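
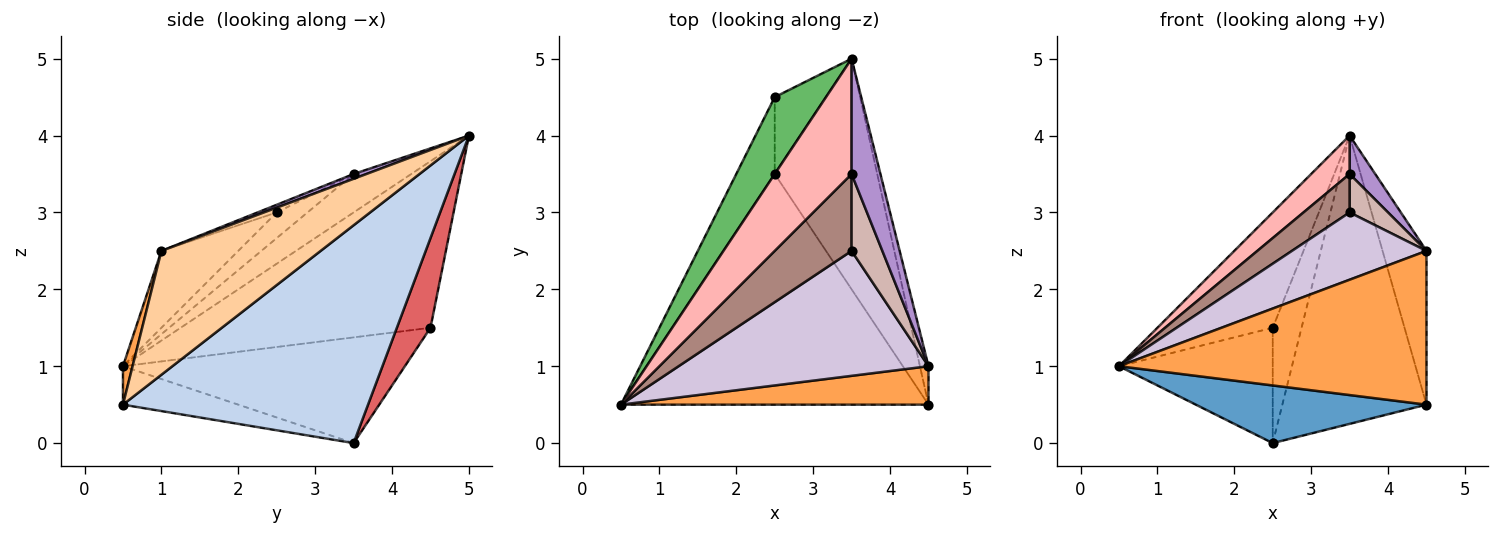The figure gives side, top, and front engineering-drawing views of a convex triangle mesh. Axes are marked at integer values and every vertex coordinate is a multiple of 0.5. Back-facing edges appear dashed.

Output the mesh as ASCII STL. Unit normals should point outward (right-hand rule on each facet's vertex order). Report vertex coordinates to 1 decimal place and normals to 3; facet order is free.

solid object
 facet normal -0.120 -0.241 -0.963
  outer loop
   vertex 2.5 3.5 0.0
   vertex 4.5 0.5 0.5
   vertex 0.5 0.5 1.0
  endloop
 endfacet
 facet normal 0.799 0.470 -0.376
  outer loop
   vertex 2.5 3.5 0.0
   vertex 3.5 5.0 4.0
   vertex 4.5 0.5 0.5
  endloop
 endfacet
 facet normal 0.030 -0.970 0.242
  outer loop
   vertex 4.5 1.0 2.5
   vertex 0.5 0.5 1.0
   vertex 4.5 0.5 0.5
  endloop
 endfacet
 facet normal 0.962 0.265 -0.066
  outer loop
   vertex 4.5 1.0 2.5
   vertex 4.5 0.5 0.5
   vertex 3.5 5.0 4.0
  endloop
 endfacet
 facet normal -0.874 0.404 0.269
  outer loop
   vertex 2.5 4.5 1.5
   vertex 0.5 0.5 1.0
   vertex 3.5 5.0 4.0
  endloop
 endfacet
 facet normal -0.836 0.456 -0.304
  outer loop
   vertex 2.5 4.5 1.5
   vertex 2.5 3.5 0.0
   vertex 0.5 0.5 1.0
  endloop
 endfacet
 facet normal 0.697 0.597 -0.398
  outer loop
   vertex 2.5 4.5 1.5
   vertex 3.5 5.0 4.0
   vertex 2.5 3.5 0.0
  endloop
 endfacet
 facet normal -0.429 -0.286 0.857
  outer loop
   vertex 3.5 3.5 3.5
   vertex 3.5 5.0 4.0
   vertex 0.5 0.5 1.0
  endloop
 endfacet
 facet normal 0.156 -0.312 0.937
  outer loop
   vertex 3.5 3.5 3.5
   vertex 4.5 1.0 2.5
   vertex 3.5 5.0 4.0
  endloop
 endfacet
 facet normal -0.261 -0.458 0.850
  outer loop
   vertex 3.5 2.5 3.0
   vertex 0.5 0.5 1.0
   vertex 4.5 1.0 2.5
  endloop
 endfacet
 facet normal -0.286 -0.429 0.857
  outer loop
   vertex 3.5 2.5 3.0
   vertex 3.5 3.5 3.5
   vertex 0.5 0.5 1.0
  endloop
 endfacet
 facet normal -0.218 -0.436 0.873
  outer loop
   vertex 3.5 2.5 3.0
   vertex 4.5 1.0 2.5
   vertex 3.5 3.5 3.5
  endloop
 endfacet
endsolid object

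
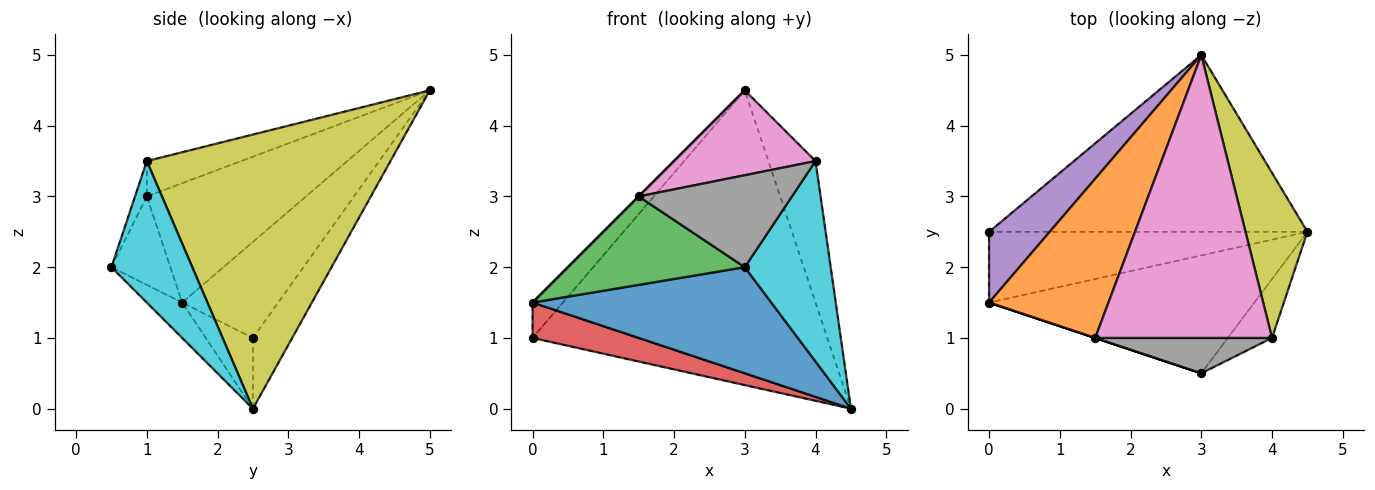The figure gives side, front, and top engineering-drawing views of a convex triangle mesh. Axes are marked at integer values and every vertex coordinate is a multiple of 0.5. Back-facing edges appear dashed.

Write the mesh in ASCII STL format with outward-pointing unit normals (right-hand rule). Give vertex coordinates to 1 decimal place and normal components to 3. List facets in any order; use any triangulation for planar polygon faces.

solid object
 facet normal -0.099 -0.666 -0.740
  outer loop
   vertex 3.0 0.5 2.0
   vertex 0.0 1.5 1.5
   vertex 4.5 2.5 0.0
  endloop
 endfacet
 facet normal -0.707 0.000 0.707
  outer loop
   vertex 1.5 1.0 3.0
   vertex 3.0 5.0 4.5
   vertex 0.0 1.5 1.5
  endloop
 endfacet
 facet normal -0.316 -0.949 0.000
  outer loop
   vertex 1.5 1.0 3.0
   vertex 0.0 1.5 1.5
   vertex 3.0 0.5 2.0
  endloop
 endfacet
 facet normal -0.195 -0.439 -0.877
  outer loop
   vertex 0.0 2.5 1.0
   vertex 4.5 2.5 0.0
   vertex 0.0 1.5 1.5
  endloop
 endfacet
 facet normal -0.817 0.258 0.516
  outer loop
   vertex 0.0 2.5 1.0
   vertex 0.0 1.5 1.5
   vertex 3.0 5.0 4.5
  endloop
 endfacet
 facet normal -0.114 0.852 -0.511
  outer loop
   vertex 0.0 2.5 1.0
   vertex 3.0 5.0 4.5
   vertex 4.5 2.5 0.0
  endloop
 endfacet
 facet normal -0.188 -0.282 0.941
  outer loop
   vertex 4.0 1.0 3.5
   vertex 3.0 5.0 4.5
   vertex 1.5 1.0 3.0
  endloop
 endfacet
 facet normal -0.072 -0.931 0.358
  outer loop
   vertex 4.0 1.0 3.5
   vertex 1.5 1.0 3.0
   vertex 3.0 0.5 2.0
  endloop
 endfacet
 facet normal 0.959 0.186 0.216
  outer loop
   vertex 4.0 1.0 3.5
   vertex 4.5 2.5 0.0
   vertex 3.0 5.0 4.5
  endloop
 endfacet
 facet normal 0.670 -0.712 -0.209
  outer loop
   vertex 4.0 1.0 3.5
   vertex 3.0 0.5 2.0
   vertex 4.5 2.5 0.0
  endloop
 endfacet
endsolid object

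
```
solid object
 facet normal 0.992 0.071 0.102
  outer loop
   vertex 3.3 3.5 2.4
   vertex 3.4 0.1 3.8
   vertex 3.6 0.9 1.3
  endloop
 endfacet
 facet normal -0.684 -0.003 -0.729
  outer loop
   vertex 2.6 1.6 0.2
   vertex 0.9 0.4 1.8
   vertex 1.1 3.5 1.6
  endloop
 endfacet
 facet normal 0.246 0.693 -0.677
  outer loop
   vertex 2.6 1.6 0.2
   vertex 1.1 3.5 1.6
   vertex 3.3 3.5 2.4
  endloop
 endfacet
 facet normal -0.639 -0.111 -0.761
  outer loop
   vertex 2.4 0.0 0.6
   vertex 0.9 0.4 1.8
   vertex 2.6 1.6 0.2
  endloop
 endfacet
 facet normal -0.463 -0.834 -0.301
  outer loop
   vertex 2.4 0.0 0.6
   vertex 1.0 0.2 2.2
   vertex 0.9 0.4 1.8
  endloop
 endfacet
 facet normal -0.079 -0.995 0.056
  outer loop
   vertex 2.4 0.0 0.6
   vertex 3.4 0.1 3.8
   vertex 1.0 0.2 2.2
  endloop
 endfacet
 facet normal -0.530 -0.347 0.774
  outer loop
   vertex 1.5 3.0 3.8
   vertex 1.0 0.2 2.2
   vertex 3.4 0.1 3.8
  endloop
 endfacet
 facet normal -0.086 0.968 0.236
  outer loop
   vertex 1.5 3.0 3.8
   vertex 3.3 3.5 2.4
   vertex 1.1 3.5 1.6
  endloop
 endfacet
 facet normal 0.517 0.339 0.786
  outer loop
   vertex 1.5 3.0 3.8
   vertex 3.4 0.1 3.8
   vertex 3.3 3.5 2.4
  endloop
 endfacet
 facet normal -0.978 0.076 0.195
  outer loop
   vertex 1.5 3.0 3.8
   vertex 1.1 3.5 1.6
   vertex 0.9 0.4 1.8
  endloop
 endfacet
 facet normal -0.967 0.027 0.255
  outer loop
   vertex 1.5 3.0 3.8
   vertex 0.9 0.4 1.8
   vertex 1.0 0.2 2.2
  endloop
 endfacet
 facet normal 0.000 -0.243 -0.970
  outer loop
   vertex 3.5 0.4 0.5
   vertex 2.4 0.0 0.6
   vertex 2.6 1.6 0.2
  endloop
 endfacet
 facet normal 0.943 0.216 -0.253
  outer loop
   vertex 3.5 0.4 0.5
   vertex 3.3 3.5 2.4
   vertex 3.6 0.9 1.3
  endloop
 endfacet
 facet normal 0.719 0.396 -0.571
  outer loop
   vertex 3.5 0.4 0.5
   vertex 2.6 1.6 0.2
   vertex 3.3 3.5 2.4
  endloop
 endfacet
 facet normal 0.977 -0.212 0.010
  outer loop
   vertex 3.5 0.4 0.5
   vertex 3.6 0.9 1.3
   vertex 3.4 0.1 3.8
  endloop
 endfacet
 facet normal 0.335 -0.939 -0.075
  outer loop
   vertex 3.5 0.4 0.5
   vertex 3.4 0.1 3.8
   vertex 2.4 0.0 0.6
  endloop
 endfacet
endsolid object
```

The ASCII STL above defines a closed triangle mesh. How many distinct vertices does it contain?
10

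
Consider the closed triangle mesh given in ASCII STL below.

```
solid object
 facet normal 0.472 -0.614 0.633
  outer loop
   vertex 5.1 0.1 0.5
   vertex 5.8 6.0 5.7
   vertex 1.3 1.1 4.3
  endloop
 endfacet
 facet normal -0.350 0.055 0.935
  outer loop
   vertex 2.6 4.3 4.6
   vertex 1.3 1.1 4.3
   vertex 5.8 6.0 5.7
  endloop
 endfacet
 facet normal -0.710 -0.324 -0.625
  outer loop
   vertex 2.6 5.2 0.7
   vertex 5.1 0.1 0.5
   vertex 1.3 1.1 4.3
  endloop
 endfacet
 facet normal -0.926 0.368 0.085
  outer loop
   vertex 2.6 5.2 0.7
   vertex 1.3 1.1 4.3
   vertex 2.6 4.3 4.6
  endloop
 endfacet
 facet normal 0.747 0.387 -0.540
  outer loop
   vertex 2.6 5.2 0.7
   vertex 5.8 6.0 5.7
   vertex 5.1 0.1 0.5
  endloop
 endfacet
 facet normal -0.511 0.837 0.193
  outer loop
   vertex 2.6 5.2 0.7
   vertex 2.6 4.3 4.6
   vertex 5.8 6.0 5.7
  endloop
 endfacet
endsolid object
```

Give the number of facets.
6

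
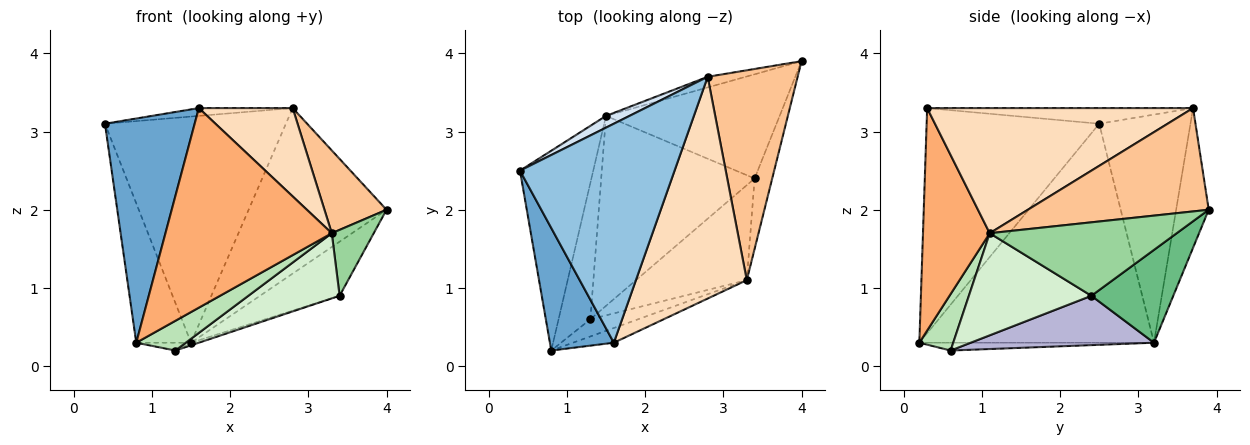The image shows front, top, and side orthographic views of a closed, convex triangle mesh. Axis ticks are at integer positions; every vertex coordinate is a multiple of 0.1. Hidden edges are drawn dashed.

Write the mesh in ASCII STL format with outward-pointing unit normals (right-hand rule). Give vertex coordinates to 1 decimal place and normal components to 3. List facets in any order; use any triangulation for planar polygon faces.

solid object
 facet normal -0.860 -0.447 0.244
  outer loop
   vertex 1.6 0.3 3.3
   vertex 0.4 2.5 3.1
   vertex 0.8 0.2 0.3
  endloop
 endfacet
 facet normal -0.101 0.036 0.994
  outer loop
   vertex 1.6 0.3 3.3
   vertex 2.8 3.7 3.3
   vertex 0.4 2.5 3.1
  endloop
 endfacet
 facet normal -0.926 0.216 -0.310
  outer loop
   vertex 1.5 3.2 0.3
   vertex 0.8 0.2 0.3
   vertex 0.4 2.5 3.1
  endloop
 endfacet
 facet normal -0.450 0.892 0.046
  outer loop
   vertex 1.5 3.2 0.3
   vertex 0.4 2.5 3.1
   vertex 2.8 3.7 3.3
  endloop
 endfacet
 facet normal -0.230 0.971 -0.062
  outer loop
   vertex 1.5 3.2 0.3
   vertex 2.8 3.7 3.3
   vertex 4.0 3.9 2.0
  endloop
 endfacet
 facet normal 0.372 -0.926 -0.068
  outer loop
   vertex 3.3 1.1 1.7
   vertex 1.6 0.3 3.3
   vertex 0.8 0.2 0.3
  endloop
 endfacet
 facet normal 0.730 -0.251 0.636
  outer loop
   vertex 3.3 1.1 1.7
   vertex 4.0 3.9 2.0
   vertex 2.8 3.7 3.3
  endloop
 endfacet
 facet normal 0.724 -0.255 0.641
  outer loop
   vertex 3.3 1.1 1.7
   vertex 2.8 3.7 3.3
   vertex 1.6 0.3 3.3
  endloop
 endfacet
 facet normal 0.429 0.417 -0.802
  outer loop
   vertex 3.4 2.4 0.9
   vertex 1.5 3.2 0.3
   vertex 4.0 3.9 2.0
  endloop
 endfacet
 facet normal 0.950 -0.213 -0.228
  outer loop
   vertex 3.4 2.4 0.9
   vertex 4.0 3.9 2.0
   vertex 3.3 1.1 1.7
  endloop
 endfacet
 facet normal 0.510 -0.745 -0.431
  outer loop
   vertex 1.3 0.6 0.2
   vertex 3.3 1.1 1.7
   vertex 0.8 0.2 0.3
  endloop
 endfacet
 facet normal 0.605 -0.451 -0.656
  outer loop
   vertex 1.3 0.6 0.2
   vertex 3.4 2.4 0.9
   vertex 3.3 1.1 1.7
  endloop
 endfacet
 facet normal -0.238 0.056 -0.970
  outer loop
   vertex 1.3 0.6 0.2
   vertex 0.8 0.2 0.3
   vertex 1.5 3.2 0.3
  endloop
 endfacet
 facet normal 0.306 0.013 -0.952
  outer loop
   vertex 1.3 0.6 0.2
   vertex 1.5 3.2 0.3
   vertex 3.4 2.4 0.9
  endloop
 endfacet
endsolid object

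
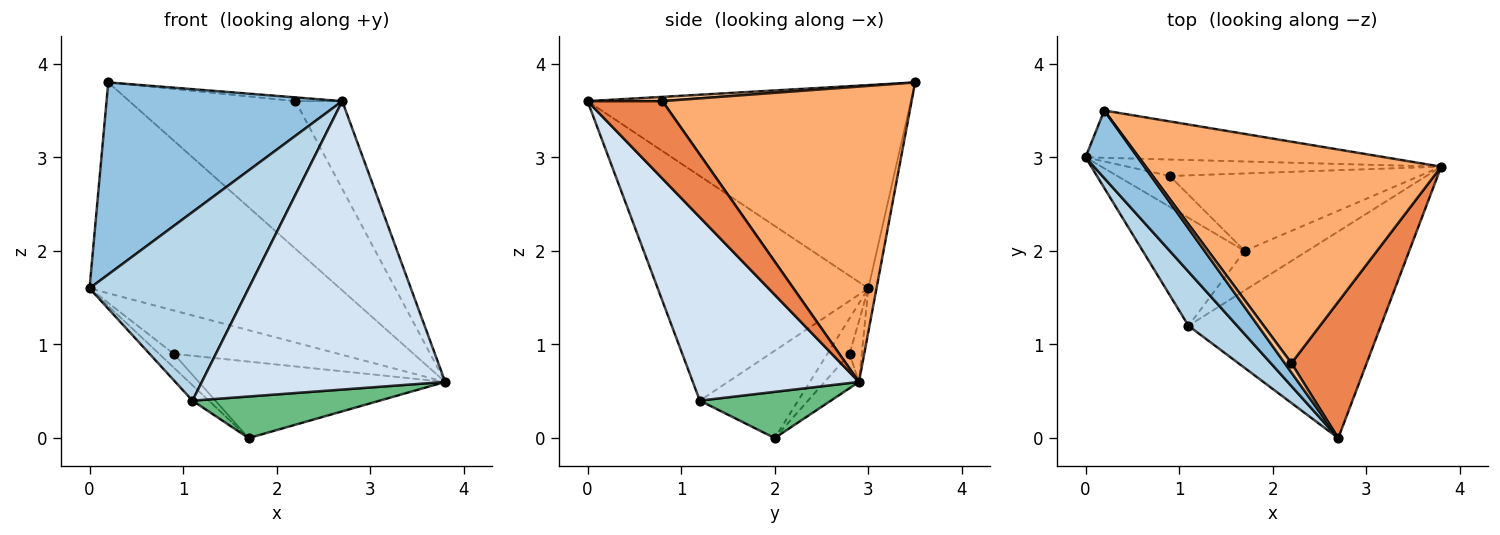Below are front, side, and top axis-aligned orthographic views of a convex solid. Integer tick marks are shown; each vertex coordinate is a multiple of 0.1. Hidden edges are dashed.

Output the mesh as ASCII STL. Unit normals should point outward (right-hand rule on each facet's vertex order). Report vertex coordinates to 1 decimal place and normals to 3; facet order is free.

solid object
 facet normal -0.032 0.975 -0.219
  outer loop
   vertex 0.2 3.5 3.8
   vertex 3.8 2.9 0.6
   vertex 0.0 3.0 1.6
  endloop
 endfacet
 facet normal -0.791 -0.577 0.203
  outer loop
   vertex 0.2 3.5 3.8
   vertex 0.0 3.0 1.6
   vertex 2.7 0.0 3.6
  endloop
 endfacet
 facet normal -0.786 -0.594 0.170
  outer loop
   vertex 1.1 1.2 0.4
   vertex 2.7 0.0 3.6
   vertex 0.0 3.0 1.6
  endloop
 endfacet
 facet normal 0.485 -0.711 -0.509
  outer loop
   vertex 1.1 1.2 0.4
   vertex 3.8 2.9 0.6
   vertex 2.7 0.0 3.6
  endloop
 endfacet
 facet normal 0.655 0.409 0.636
  outer loop
   vertex 2.2 0.8 3.6
   vertex 2.7 0.0 3.6
   vertex 3.8 2.9 0.6
  endloop
 endfacet
 facet normal 0.640 0.426 0.640
  outer loop
   vertex 2.2 0.8 3.6
   vertex 3.8 2.9 0.6
   vertex 0.2 3.5 3.8
  endloop
 endfacet
 facet normal 0.511 0.319 0.798
  outer loop
   vertex 2.2 0.8 3.6
   vertex 0.2 3.5 3.8
   vertex 2.7 0.0 3.6
  endloop
 endfacet
 facet normal -0.647 0.108 -0.755
  outer loop
   vertex 1.7 2.0 0.0
   vertex 1.1 1.2 0.4
   vertex 0.0 3.0 1.6
  endloop
 endfacet
 facet normal 0.453 -0.647 -0.614
  outer loop
   vertex 1.7 2.0 0.0
   vertex 3.8 2.9 0.6
   vertex 1.1 1.2 0.4
  endloop
 endfacet
 facet normal -0.069 0.932 -0.355
  outer loop
   vertex 0.9 2.8 0.9
   vertex 0.0 3.0 1.6
   vertex 3.8 2.9 0.6
  endloop
 endfacet
 facet normal -0.527 0.347 -0.776
  outer loop
   vertex 0.9 2.8 0.9
   vertex 1.7 2.0 0.0
   vertex 0.0 3.0 1.6
  endloop
 endfacet
 facet normal -0.097 0.699 -0.708
  outer loop
   vertex 0.9 2.8 0.9
   vertex 3.8 2.9 0.6
   vertex 1.7 2.0 0.0
  endloop
 endfacet
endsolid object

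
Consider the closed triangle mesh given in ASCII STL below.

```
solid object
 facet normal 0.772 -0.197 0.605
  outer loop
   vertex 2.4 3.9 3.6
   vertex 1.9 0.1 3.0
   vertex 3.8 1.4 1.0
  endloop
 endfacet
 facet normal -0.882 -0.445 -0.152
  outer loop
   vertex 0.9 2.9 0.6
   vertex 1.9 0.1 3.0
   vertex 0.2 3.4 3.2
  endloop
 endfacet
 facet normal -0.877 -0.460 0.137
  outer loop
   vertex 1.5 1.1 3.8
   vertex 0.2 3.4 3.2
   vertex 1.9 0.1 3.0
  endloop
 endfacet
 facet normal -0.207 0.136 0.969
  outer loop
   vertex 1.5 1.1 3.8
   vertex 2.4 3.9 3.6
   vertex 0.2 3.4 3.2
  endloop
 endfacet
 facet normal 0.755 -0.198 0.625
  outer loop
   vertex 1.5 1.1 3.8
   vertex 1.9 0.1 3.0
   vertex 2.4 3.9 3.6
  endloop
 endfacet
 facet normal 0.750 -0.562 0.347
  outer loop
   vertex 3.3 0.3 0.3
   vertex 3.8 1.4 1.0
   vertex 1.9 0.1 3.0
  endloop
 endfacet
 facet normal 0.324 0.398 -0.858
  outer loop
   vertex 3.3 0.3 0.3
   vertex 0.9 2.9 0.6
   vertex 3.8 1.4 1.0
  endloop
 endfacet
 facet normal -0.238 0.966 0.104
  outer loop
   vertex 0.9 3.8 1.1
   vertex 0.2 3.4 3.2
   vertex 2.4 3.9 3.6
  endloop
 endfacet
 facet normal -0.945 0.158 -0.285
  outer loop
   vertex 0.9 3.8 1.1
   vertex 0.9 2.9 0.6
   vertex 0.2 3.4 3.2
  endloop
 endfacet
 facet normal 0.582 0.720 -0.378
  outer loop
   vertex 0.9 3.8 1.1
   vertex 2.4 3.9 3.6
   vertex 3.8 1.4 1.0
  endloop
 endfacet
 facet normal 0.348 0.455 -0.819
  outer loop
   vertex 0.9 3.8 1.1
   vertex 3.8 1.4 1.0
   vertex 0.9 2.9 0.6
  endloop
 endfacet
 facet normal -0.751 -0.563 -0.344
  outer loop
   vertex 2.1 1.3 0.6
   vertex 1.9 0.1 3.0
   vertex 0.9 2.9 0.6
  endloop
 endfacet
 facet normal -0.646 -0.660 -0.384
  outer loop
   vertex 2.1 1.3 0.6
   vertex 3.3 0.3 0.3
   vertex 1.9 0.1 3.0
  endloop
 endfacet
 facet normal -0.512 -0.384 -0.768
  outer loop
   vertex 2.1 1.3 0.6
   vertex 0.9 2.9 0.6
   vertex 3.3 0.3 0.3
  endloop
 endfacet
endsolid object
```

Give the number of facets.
14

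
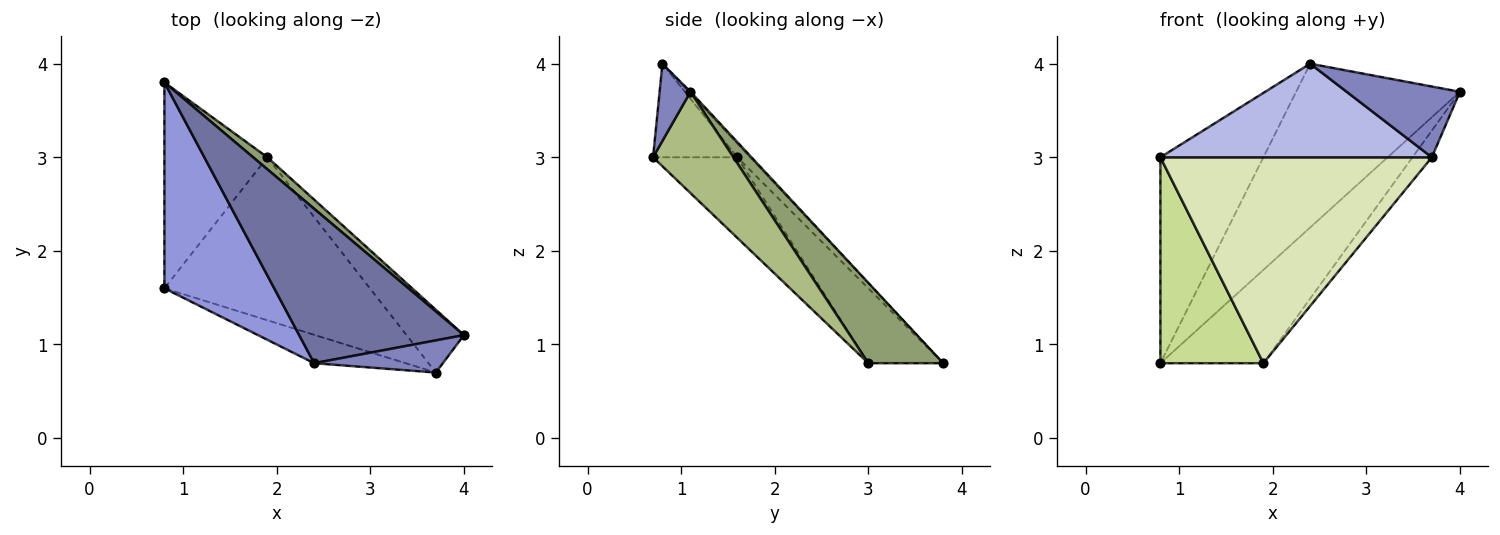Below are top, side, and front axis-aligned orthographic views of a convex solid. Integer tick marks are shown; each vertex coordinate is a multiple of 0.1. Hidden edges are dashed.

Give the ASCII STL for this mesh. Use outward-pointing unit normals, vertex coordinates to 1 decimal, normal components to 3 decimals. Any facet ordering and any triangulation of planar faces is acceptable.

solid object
 facet normal -0.008 0.728 0.686
  outer loop
   vertex 2.4 0.8 4.0
   vertex 4.0 1.1 3.7
   vertex 0.8 3.8 0.8
  endloop
 endfacet
 facet normal 0.241 -0.884 0.402
  outer loop
   vertex 3.7 0.7 3.0
   vertex 4.0 1.1 3.7
   vertex 2.4 0.8 4.0
  endloop
 endfacet
 facet normal -0.088 0.704 0.704
  outer loop
   vertex 0.8 1.6 3.0
   vertex 2.4 0.8 4.0
   vertex 0.8 3.8 0.8
  endloop
 endfacet
 facet normal -0.285 -0.917 -0.278
  outer loop
   vertex 0.8 1.6 3.0
   vertex 3.7 0.7 3.0
   vertex 2.4 0.8 4.0
  endloop
 endfacet
 facet normal 0.585 0.804 0.103
  outer loop
   vertex 1.9 3.0 0.8
   vertex 0.8 3.8 0.8
   vertex 4.0 1.1 3.7
  endloop
 endfacet
 facet normal 0.852 0.205 -0.482
  outer loop
   vertex 1.9 3.0 0.8
   vertex 4.0 1.1 3.7
   vertex 3.7 0.7 3.0
  endloop
 endfacet
 facet normal -0.457 -0.629 -0.629
  outer loop
   vertex 1.9 3.0 0.8
   vertex 0.8 1.6 3.0
   vertex 0.8 3.8 0.8
  endloop
 endfacet
 facet normal -0.236 -0.762 -0.603
  outer loop
   vertex 1.9 3.0 0.8
   vertex 3.7 0.7 3.0
   vertex 0.8 1.6 3.0
  endloop
 endfacet
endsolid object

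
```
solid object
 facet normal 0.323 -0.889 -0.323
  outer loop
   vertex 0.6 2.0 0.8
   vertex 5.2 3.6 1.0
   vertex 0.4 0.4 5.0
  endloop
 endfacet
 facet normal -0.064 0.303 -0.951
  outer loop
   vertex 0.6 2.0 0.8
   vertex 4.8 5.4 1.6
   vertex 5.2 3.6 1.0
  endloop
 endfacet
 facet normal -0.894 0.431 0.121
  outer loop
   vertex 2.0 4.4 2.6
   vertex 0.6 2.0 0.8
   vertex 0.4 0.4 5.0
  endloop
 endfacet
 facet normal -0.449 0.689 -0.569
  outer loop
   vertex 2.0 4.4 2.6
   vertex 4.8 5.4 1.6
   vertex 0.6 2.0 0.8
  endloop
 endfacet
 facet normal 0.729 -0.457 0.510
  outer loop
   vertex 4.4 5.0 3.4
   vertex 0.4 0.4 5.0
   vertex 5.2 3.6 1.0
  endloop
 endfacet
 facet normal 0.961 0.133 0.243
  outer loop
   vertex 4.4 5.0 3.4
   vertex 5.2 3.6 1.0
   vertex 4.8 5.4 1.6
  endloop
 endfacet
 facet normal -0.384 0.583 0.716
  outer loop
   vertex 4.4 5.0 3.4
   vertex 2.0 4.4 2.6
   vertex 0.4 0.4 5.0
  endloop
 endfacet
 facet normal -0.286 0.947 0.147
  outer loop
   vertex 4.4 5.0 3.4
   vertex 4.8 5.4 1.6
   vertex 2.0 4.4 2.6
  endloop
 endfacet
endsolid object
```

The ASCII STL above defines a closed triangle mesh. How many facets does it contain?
8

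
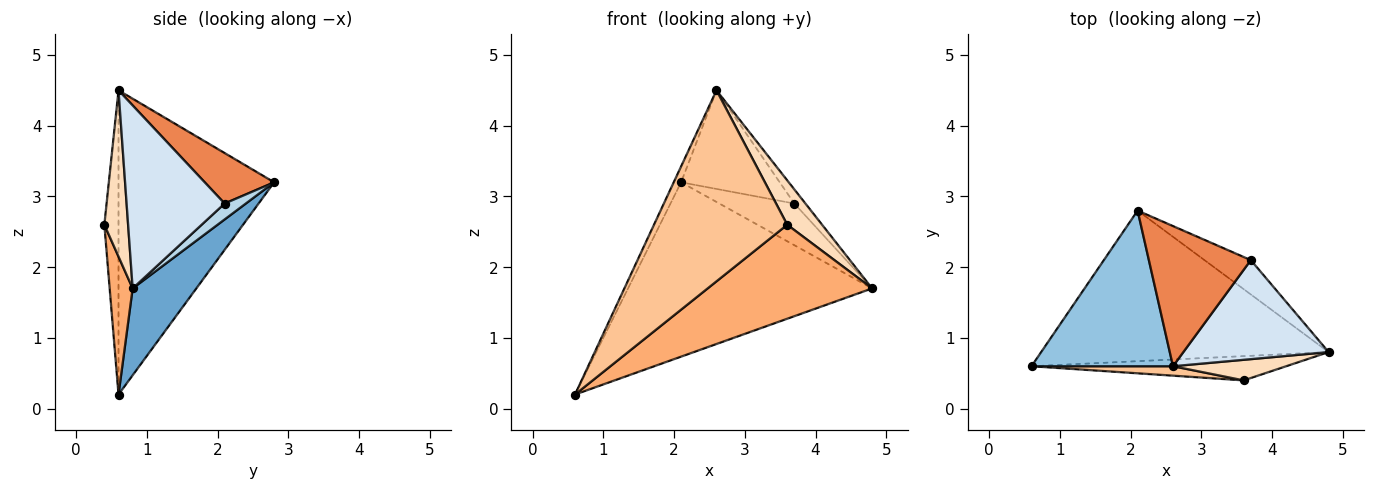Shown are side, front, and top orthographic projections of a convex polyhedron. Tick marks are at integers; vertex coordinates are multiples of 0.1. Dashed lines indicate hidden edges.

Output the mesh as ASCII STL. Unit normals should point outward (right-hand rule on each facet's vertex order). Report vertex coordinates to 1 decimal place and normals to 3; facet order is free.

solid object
 facet normal 0.194 0.742 -0.641
  outer loop
   vertex 2.1 2.8 3.2
   vertex 4.8 0.8 1.7
   vertex 0.6 0.6 0.2
  endloop
 endfacet
 facet normal -0.906 0.043 0.421
  outer loop
   vertex 2.6 0.6 4.5
   vertex 2.1 2.8 3.2
   vertex 0.6 0.6 0.2
  endloop
 endfacet
 facet normal 0.213 0.754 -0.621
  outer loop
   vertex 3.7 2.1 2.9
   vertex 4.8 0.8 1.7
   vertex 2.1 2.8 3.2
  endloop
 endfacet
 facet normal 0.780 0.088 0.619
  outer loop
   vertex 3.7 2.1 2.9
   vertex 2.6 0.6 4.5
   vertex 4.8 0.8 1.7
  endloop
 endfacet
 facet normal 0.375 0.533 0.758
  outer loop
   vertex 3.7 2.1 2.9
   vertex 2.1 2.8 3.2
   vertex 2.6 0.6 4.5
  endloop
 endfacet
 facet normal 0.134 -0.960 -0.248
  outer loop
   vertex 3.6 0.4 2.6
   vertex 0.6 0.6 0.2
   vertex 4.8 0.8 1.7
  endloop
 endfacet
 facet normal -0.105 -0.993 0.049
  outer loop
   vertex 3.6 0.4 2.6
   vertex 2.6 0.6 4.5
   vertex 0.6 0.6 0.2
  endloop
 endfacet
 facet normal 0.526 -0.772 0.358
  outer loop
   vertex 3.6 0.4 2.6
   vertex 4.8 0.8 1.7
   vertex 2.6 0.6 4.5
  endloop
 endfacet
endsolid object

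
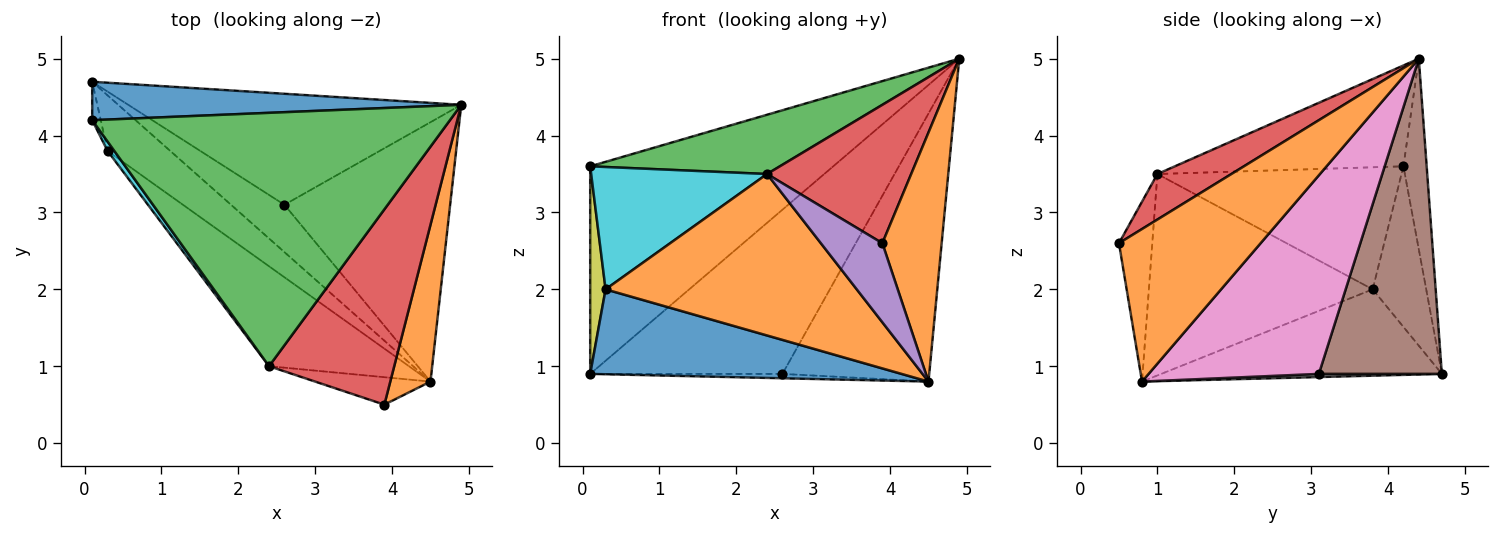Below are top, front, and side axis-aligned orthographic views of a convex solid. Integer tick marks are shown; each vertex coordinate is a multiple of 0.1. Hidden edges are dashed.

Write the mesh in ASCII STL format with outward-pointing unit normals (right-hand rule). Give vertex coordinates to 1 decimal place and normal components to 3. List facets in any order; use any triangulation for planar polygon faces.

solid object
 facet normal -0.094 0.979 0.181
  outer loop
   vertex 0.1 4.7 0.9
   vertex 0.1 4.2 3.6
   vertex 4.9 4.4 5.0
  endloop
 endfacet
 facet normal 0.896 -0.375 0.236
  outer loop
   vertex 4.5 0.8 0.8
   vertex 4.9 4.4 5.0
   vertex 3.9 0.5 2.6
  endloop
 endfacet
 facet normal -0.265 -0.220 0.939
  outer loop
   vertex 2.4 1.0 3.5
   vertex 4.9 4.4 5.0
   vertex 0.1 4.2 3.6
  endloop
 endfacet
 facet normal 0.285 -0.554 0.782
  outer loop
   vertex 2.4 1.0 3.5
   vertex 3.9 0.5 2.6
   vertex 4.9 4.4 5.0
  endloop
 endfacet
 facet normal -0.456 -0.841 -0.292
  outer loop
   vertex 2.4 1.0 3.5
   vertex 4.5 0.8 0.8
   vertex 3.9 0.5 2.6
  endloop
 endfacet
 facet normal 0.468 0.732 -0.495
  outer loop
   vertex 2.6 3.1 0.9
   vertex 0.1 4.7 0.9
   vertex 4.9 4.4 5.0
  endloop
 endfacet
 facet normal 0.640 0.552 -0.534
  outer loop
   vertex 2.6 3.1 0.9
   vertex 4.9 4.4 5.0
   vertex 4.5 0.8 0.8
  endloop
 endfacet
 facet normal 0.059 0.092 -0.994
  outer loop
   vertex 2.6 3.1 0.9
   vertex 4.5 0.8 0.8
   vertex 0.1 4.7 0.9
  endloop
 endfacet
 facet normal -0.960 -0.276 -0.051
  outer loop
   vertex 0.3 3.8 2.0
   vertex 0.1 4.2 3.6
   vertex 0.1 4.7 0.9
  endloop
 endfacet
 facet normal -0.811 -0.584 0.045
  outer loop
   vertex 0.3 3.8 2.0
   vertex 2.4 1.0 3.5
   vertex 0.1 4.2 3.6
  endloop
 endfacet
 facet normal -0.602 -0.668 -0.437
  outer loop
   vertex 0.3 3.8 2.0
   vertex 0.1 4.7 0.9
   vertex 4.5 0.8 0.8
  endloop
 endfacet
 facet normal -0.604 -0.678 -0.420
  outer loop
   vertex 0.3 3.8 2.0
   vertex 4.5 0.8 0.8
   vertex 2.4 1.0 3.5
  endloop
 endfacet
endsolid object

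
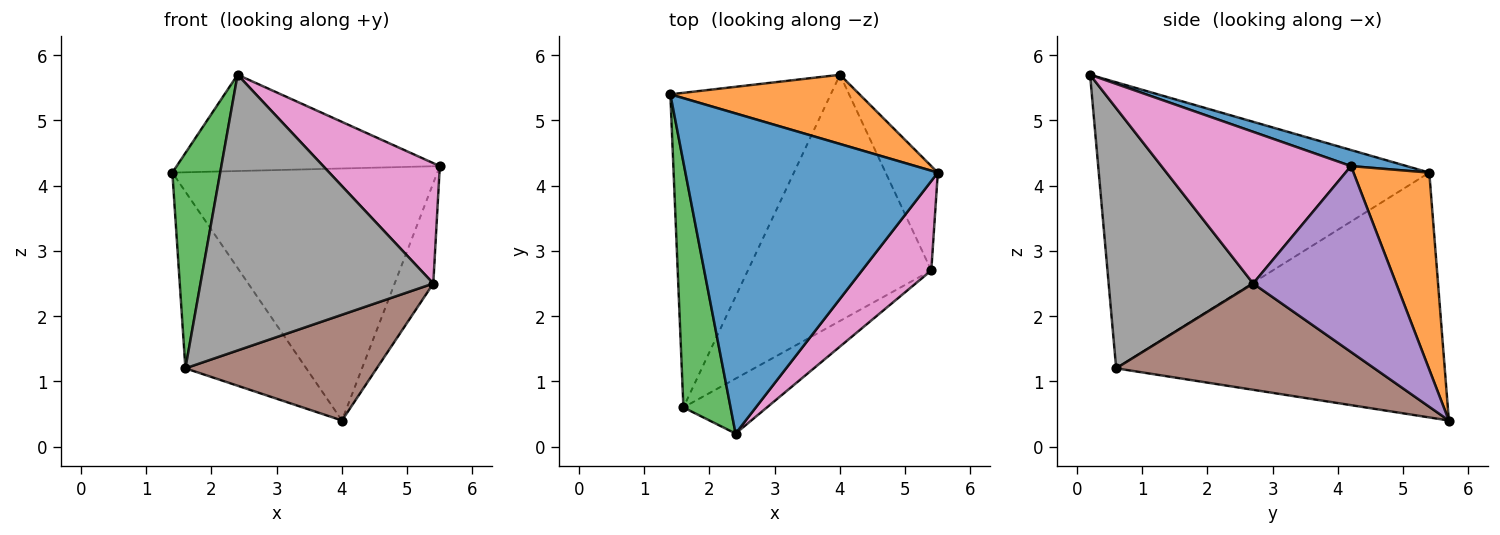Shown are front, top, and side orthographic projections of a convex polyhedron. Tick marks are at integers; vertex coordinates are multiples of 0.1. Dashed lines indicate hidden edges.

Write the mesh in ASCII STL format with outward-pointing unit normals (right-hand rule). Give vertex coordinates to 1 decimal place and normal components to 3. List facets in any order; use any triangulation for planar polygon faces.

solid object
 facet normal 0.061 0.287 0.956
  outer loop
   vertex 2.4 0.2 5.7
   vertex 5.5 4.2 4.3
   vertex 1.4 5.4 4.2
  endloop
 endfacet
 facet normal 0.266 0.930 0.255
  outer loop
   vertex 4.0 5.7 0.4
   vertex 1.4 5.4 4.2
   vertex 5.5 4.2 4.3
  endloop
 endfacet
 facet normal -0.977 -0.141 0.161
  outer loop
   vertex 1.6 0.6 1.2
   vertex 2.4 0.2 5.7
   vertex 1.4 5.4 4.2
  endloop
 endfacet
 facet normal -0.799 0.294 -0.524
  outer loop
   vertex 1.6 0.6 1.2
   vertex 1.4 5.4 4.2
   vertex 4.0 5.7 0.4
  endloop
 endfacet
 facet normal 0.932 0.252 -0.262
  outer loop
   vertex 5.4 2.7 2.5
   vertex 4.0 5.7 0.4
   vertex 5.5 4.2 4.3
  endloop
 endfacet
 facet normal 0.470 -0.348 -0.811
  outer loop
   vertex 5.4 2.7 2.5
   vertex 1.6 0.6 1.2
   vertex 4.0 5.7 0.4
  endloop
 endfacet
 facet normal 0.794 -0.488 0.363
  outer loop
   vertex 5.4 2.7 2.5
   vertex 5.5 4.2 4.3
   vertex 2.4 0.2 5.7
  endloop
 endfacet
 facet normal 0.520 -0.838 -0.167
  outer loop
   vertex 5.4 2.7 2.5
   vertex 2.4 0.2 5.7
   vertex 1.6 0.6 1.2
  endloop
 endfacet
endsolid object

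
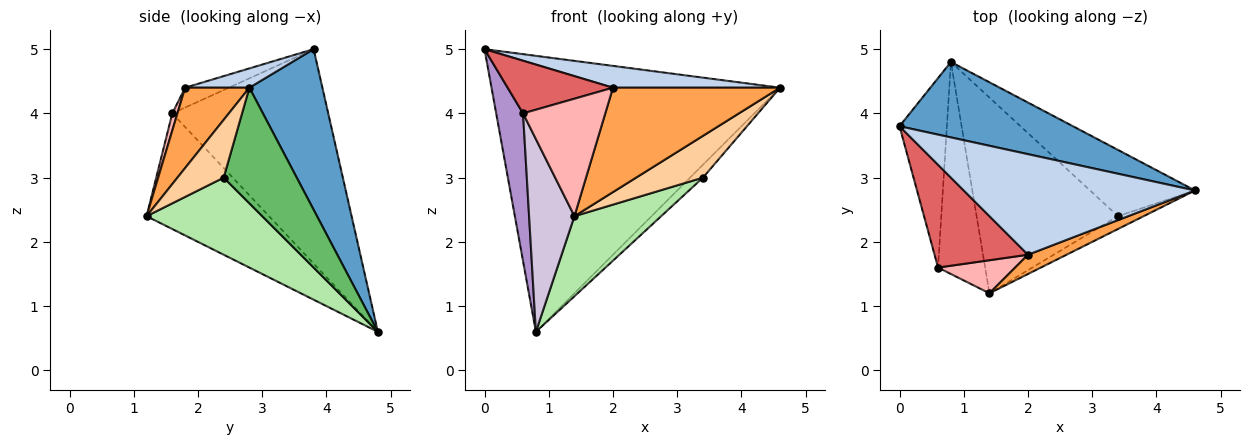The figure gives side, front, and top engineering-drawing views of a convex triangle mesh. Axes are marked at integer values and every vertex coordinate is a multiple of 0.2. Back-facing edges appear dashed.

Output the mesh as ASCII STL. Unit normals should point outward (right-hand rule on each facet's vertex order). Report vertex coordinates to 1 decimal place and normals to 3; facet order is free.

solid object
 facet normal 0.237 0.937 0.256
  outer loop
   vertex 0.8 4.8 0.6
   vertex 0.0 3.8 5.0
   vertex 4.6 2.8 4.4
  endloop
 endfacet
 facet normal 0.081 -0.211 0.974
  outer loop
   vertex 2.0 1.8 4.4
   vertex 4.6 2.8 4.4
   vertex 0.0 3.8 5.0
  endloop
 endfacet
 facet normal 0.354 -0.920 0.170
  outer loop
   vertex 2.0 1.8 4.4
   vertex 1.4 1.2 2.4
   vertex 4.6 2.8 4.4
  endloop
 endfacet
 facet normal 0.552 -0.797 -0.245
  outer loop
   vertex 3.4 2.4 3.0
   vertex 4.6 2.8 4.4
   vertex 1.4 1.2 2.4
  endloop
 endfacet
 facet normal 0.734 0.129 -0.666
  outer loop
   vertex 3.4 2.4 3.0
   vertex 0.8 4.8 0.6
   vertex 4.6 2.8 4.4
  endloop
 endfacet
 facet normal 0.451 -0.338 -0.826
  outer loop
   vertex 3.4 2.4 3.0
   vertex 1.4 1.2 2.4
   vertex 0.8 4.8 0.6
  endloop
 endfacet
 facet normal -0.186 -0.448 0.874
  outer loop
   vertex 0.6 1.6 4.0
   vertex 2.0 1.8 4.4
   vertex 0.0 3.8 5.0
  endloop
 endfacet
 facet normal 0.060 -0.961 0.270
  outer loop
   vertex 0.6 1.6 4.0
   vertex 1.4 1.2 2.4
   vertex 2.0 1.8 4.4
  endloop
 endfacet
 facet normal -0.963 -0.166 -0.213
  outer loop
   vertex 0.6 1.6 4.0
   vertex 0.0 3.8 5.0
   vertex 0.8 4.8 0.6
  endloop
 endfacet
 facet normal -0.876 -0.324 -0.357
  outer loop
   vertex 0.6 1.6 4.0
   vertex 0.8 4.8 0.6
   vertex 1.4 1.2 2.4
  endloop
 endfacet
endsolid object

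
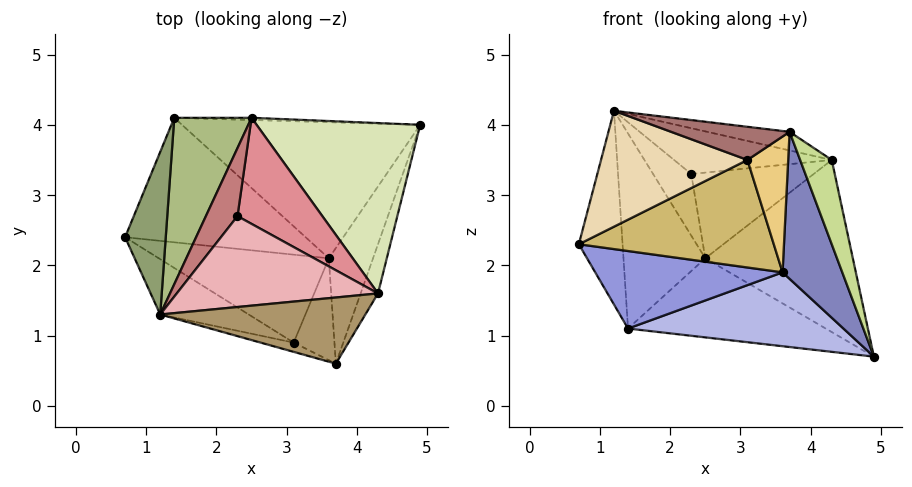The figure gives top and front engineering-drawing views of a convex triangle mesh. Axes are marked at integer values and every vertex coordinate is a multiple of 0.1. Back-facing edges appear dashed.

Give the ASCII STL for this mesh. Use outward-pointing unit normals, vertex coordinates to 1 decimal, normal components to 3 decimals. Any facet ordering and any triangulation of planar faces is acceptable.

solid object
 facet normal 0.025 0.999 -0.028
  outer loop
   vertex 1.4 4.1 1.1
   vertex 2.5 4.1 2.1
   vertex 4.9 4.0 0.7
  endloop
 endfacet
 facet normal 0.500 -0.680 -0.535
  outer loop
   vertex 3.6 2.1 1.9
   vertex 4.9 4.0 0.7
   vertex 3.7 0.6 3.9
  endloop
 endfacet
 facet normal -0.169 -0.521 -0.837
  outer loop
   vertex 3.6 2.1 1.9
   vertex 0.7 2.4 2.3
   vertex 1.4 4.1 1.1
  endloop
 endfacet
 facet normal -0.113 -0.474 -0.873
  outer loop
   vertex 3.6 2.1 1.9
   vertex 1.4 4.1 1.1
   vertex 4.9 4.0 0.7
  endloop
 endfacet
 facet normal -0.604 0.610 0.512
  outer loop
   vertex 1.2 1.3 4.2
   vertex 1.4 4.1 1.1
   vertex 0.7 2.4 2.3
  endloop
 endfacet
 facet normal -0.508 0.655 0.559
  outer loop
   vertex 1.2 1.3 4.2
   vertex 2.5 4.1 2.1
   vertex 1.4 4.1 1.1
  endloop
 endfacet
 facet normal 0.741 -0.580 -0.338
  outer loop
   vertex 4.3 1.6 3.5
   vertex 3.7 0.6 3.9
   vertex 4.9 4.0 0.7
  endloop
 endfacet
 facet normal 0.403 0.651 0.644
  outer loop
   vertex 4.3 1.6 3.5
   vertex 4.9 4.0 0.7
   vertex 2.5 4.1 2.1
  endloop
 endfacet
 facet normal 0.188 0.266 0.946
  outer loop
   vertex 4.3 1.6 3.5
   vertex 1.2 1.3 4.2
   vertex 3.7 0.6 3.9
  endloop
 endfacet
 facet normal -0.165 -0.764 -0.624
  outer loop
   vertex 3.1 0.9 3.5
   vertex 0.7 2.4 2.3
   vertex 3.6 2.1 1.9
  endloop
 endfacet
 facet normal 0.000 -0.800 -0.600
  outer loop
   vertex 3.1 0.9 3.5
   vertex 3.6 2.1 1.9
   vertex 3.7 0.6 3.9
  endloop
 endfacet
 facet normal -0.329 -0.852 -0.407
  outer loop
   vertex 3.1 0.9 3.5
   vertex 1.2 1.3 4.2
   vertex 0.7 2.4 2.3
  endloop
 endfacet
 facet normal -0.289 -0.922 -0.258
  outer loop
   vertex 3.1 0.9 3.5
   vertex 3.7 0.6 3.9
   vertex 1.2 1.3 4.2
  endloop
 endfacet
 facet normal -0.240 0.651 0.720
  outer loop
   vertex 2.3 2.7 3.3
   vertex 2.5 4.1 2.1
   vertex 1.2 1.3 4.2
  endloop
 endfacet
 facet normal 0.259 0.607 0.751
  outer loop
   vertex 2.3 2.7 3.3
   vertex 4.3 1.6 3.5
   vertex 2.5 4.1 2.1
  endloop
 endfacet
 facet normal 0.156 0.444 0.882
  outer loop
   vertex 2.3 2.7 3.3
   vertex 1.2 1.3 4.2
   vertex 4.3 1.6 3.5
  endloop
 endfacet
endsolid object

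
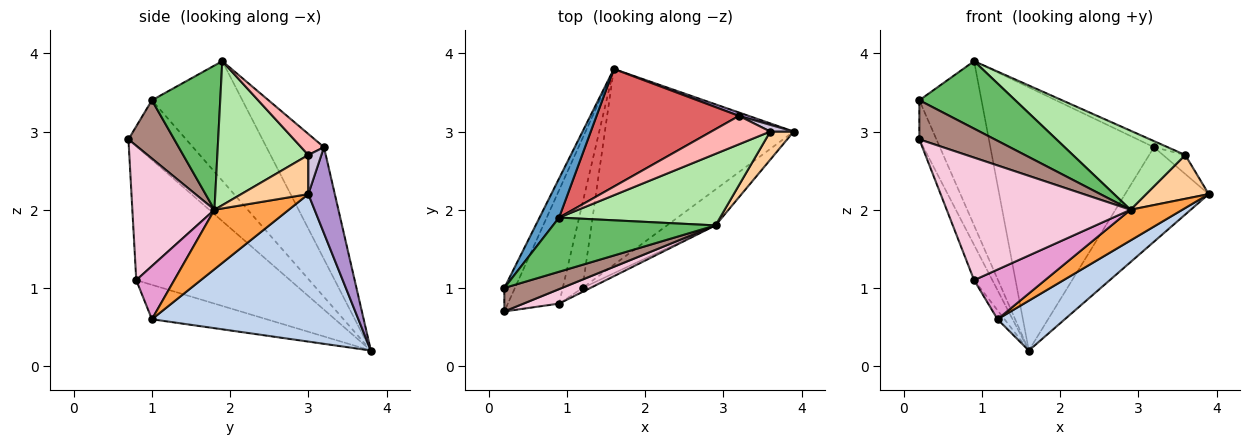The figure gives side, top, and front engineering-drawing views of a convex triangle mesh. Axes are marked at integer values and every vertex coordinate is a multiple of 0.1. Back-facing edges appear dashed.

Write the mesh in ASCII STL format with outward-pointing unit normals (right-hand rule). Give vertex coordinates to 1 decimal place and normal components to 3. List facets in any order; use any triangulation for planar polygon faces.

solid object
 facet normal -0.817 0.561 0.134
  outer loop
   vertex 0.9 1.9 3.9
   vertex 1.6 3.8 0.2
   vertex 0.2 1.0 3.4
  endloop
 endfacet
 facet normal 0.604 -0.197 -0.773
  outer loop
   vertex 1.2 1.0 0.6
   vertex 1.6 3.8 0.2
   vertex 3.9 3.0 2.2
  endloop
 endfacet
 facet normal 0.682 -0.475 -0.556
  outer loop
   vertex 2.9 1.8 2.0
   vertex 1.2 1.0 0.6
   vertex 3.9 3.0 2.2
  endloop
 endfacet
 facet normal 0.669 -0.625 0.402
  outer loop
   vertex 2.9 1.8 2.0
   vertex 3.9 3.0 2.2
   vertex 3.6 3.0 2.7
  endloop
 endfacet
 facet normal 0.486 -0.682 0.547
  outer loop
   vertex 2.9 1.8 2.0
   vertex 0.9 1.9 3.9
   vertex 0.2 1.0 3.4
  endloop
 endfacet
 facet normal 0.515 -0.636 0.575
  outer loop
   vertex 2.9 1.8 2.0
   vertex 3.6 3.0 2.7
   vertex 0.9 1.9 3.9
  endloop
 endfacet
 facet normal -0.305 0.869 0.389
  outer loop
   vertex 3.2 3.2 2.8
   vertex 1.6 3.8 0.2
   vertex 0.9 1.9 3.9
  endloop
 endfacet
 facet normal 0.330 0.198 0.923
  outer loop
   vertex 3.2 3.2 2.8
   vertex 0.9 1.9 3.9
   vertex 3.6 3.0 2.7
  endloop
 endfacet
 facet normal 0.302 0.953 0.034
  outer loop
   vertex 3.2 3.2 2.8
   vertex 3.9 3.0 2.2
   vertex 1.6 3.8 0.2
  endloop
 endfacet
 facet normal 0.485 0.825 0.291
  outer loop
   vertex 3.2 3.2 2.8
   vertex 3.6 3.0 2.7
   vertex 3.9 3.0 2.2
  endloop
 endfacet
 facet normal 0.462 -0.761 0.456
  outer loop
   vertex 0.2 0.7 2.9
   vertex 2.9 1.8 2.0
   vertex 0.2 1.0 3.4
  endloop
 endfacet
 facet normal -0.945 0.280 -0.168
  outer loop
   vertex 0.2 0.7 2.9
   vertex 0.2 1.0 3.4
   vertex 1.6 3.8 0.2
  endloop
 endfacet
 facet normal 0.471 -0.879 -0.069
  outer loop
   vertex 0.9 0.8 1.1
   vertex 1.2 1.0 0.6
   vertex 2.9 1.8 2.0
  endloop
 endfacet
 facet normal 0.406 -0.908 0.107
  outer loop
   vertex 0.9 0.8 1.1
   vertex 2.9 1.8 2.0
   vertex 0.2 0.7 2.9
  endloop
 endfacet
 facet normal -0.865 0.052 -0.498
  outer loop
   vertex 0.9 0.8 1.1
   vertex 1.6 3.8 0.2
   vertex 1.2 1.0 0.6
  endloop
 endfacet
 facet normal -0.928 0.110 -0.355
  outer loop
   vertex 0.9 0.8 1.1
   vertex 0.2 0.7 2.9
   vertex 1.6 3.8 0.2
  endloop
 endfacet
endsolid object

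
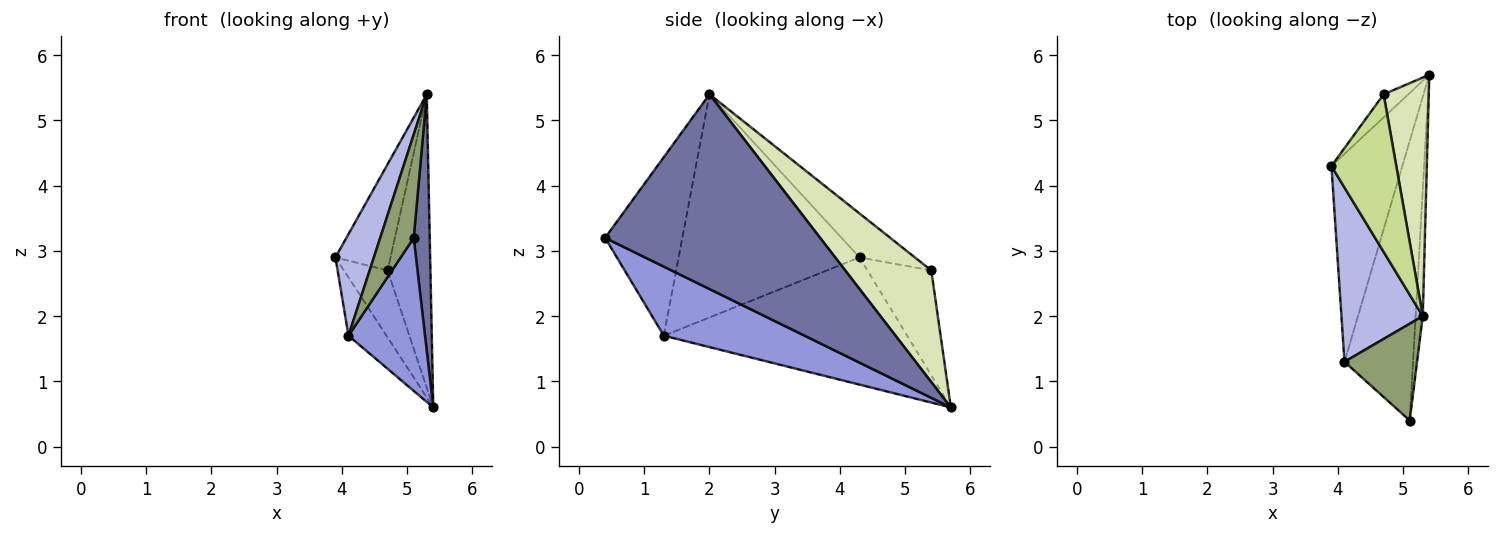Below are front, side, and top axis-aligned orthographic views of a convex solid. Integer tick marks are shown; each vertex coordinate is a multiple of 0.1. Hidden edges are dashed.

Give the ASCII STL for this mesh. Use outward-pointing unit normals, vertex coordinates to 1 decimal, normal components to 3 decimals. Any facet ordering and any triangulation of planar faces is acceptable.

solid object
 facet normal 0.997 -0.074 -0.037
  outer loop
   vertex 5.3 2.0 5.4
   vertex 5.1 0.4 3.2
   vertex 5.4 5.7 0.6
  endloop
 endfacet
 facet normal -0.866 0.135 -0.482
  outer loop
   vertex 4.1 1.3 1.7
   vertex 3.9 4.3 2.9
   vertex 5.4 5.7 0.6
  endloop
 endfacet
 facet normal 0.662 -0.360 -0.657
  outer loop
   vertex 4.1 1.3 1.7
   vertex 5.4 5.7 0.6
   vertex 5.1 0.4 3.2
  endloop
 endfacet
 facet normal -0.921 -0.196 0.336
  outer loop
   vertex 4.1 1.3 1.7
   vertex 5.3 2.0 5.4
   vertex 3.9 4.3 2.9
  endloop
 endfacet
 facet normal -0.860 -0.373 0.349
  outer loop
   vertex 4.1 1.3 1.7
   vertex 5.1 0.4 3.2
   vertex 5.3 2.0 5.4
  endloop
 endfacet
 facet normal -0.810 0.554 -0.191
  outer loop
   vertex 4.7 5.4 2.7
   vertex 5.4 5.7 0.6
   vertex 3.9 4.3 2.9
  endloop
 endfacet
 facet normal -0.490 0.488 0.723
  outer loop
   vertex 4.7 5.4 2.7
   vertex 3.9 4.3 2.9
   vertex 5.3 2.0 5.4
  endloop
 endfacet
 facet normal 0.842 0.419 0.340
  outer loop
   vertex 4.7 5.4 2.7
   vertex 5.3 2.0 5.4
   vertex 5.4 5.7 0.6
  endloop
 endfacet
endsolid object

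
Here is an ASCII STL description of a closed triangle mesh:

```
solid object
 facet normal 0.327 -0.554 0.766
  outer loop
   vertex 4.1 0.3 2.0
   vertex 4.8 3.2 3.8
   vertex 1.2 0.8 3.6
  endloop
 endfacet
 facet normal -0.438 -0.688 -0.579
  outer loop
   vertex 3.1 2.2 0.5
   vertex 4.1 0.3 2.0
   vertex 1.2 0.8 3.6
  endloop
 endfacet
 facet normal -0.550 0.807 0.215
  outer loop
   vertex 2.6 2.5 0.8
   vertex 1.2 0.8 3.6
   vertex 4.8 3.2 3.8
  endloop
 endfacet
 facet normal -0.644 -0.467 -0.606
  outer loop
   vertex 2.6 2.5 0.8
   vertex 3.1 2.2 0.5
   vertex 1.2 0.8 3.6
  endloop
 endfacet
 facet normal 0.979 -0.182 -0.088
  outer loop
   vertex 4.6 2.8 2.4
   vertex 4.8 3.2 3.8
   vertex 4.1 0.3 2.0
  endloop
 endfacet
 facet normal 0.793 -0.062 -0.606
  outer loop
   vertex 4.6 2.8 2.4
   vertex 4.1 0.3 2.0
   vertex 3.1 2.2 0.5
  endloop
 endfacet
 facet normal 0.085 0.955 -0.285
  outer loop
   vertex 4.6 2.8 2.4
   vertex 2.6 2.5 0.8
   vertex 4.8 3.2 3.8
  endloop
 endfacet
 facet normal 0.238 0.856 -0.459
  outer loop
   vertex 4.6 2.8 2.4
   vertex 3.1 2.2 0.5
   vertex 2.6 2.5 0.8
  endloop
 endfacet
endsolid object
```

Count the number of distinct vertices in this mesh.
6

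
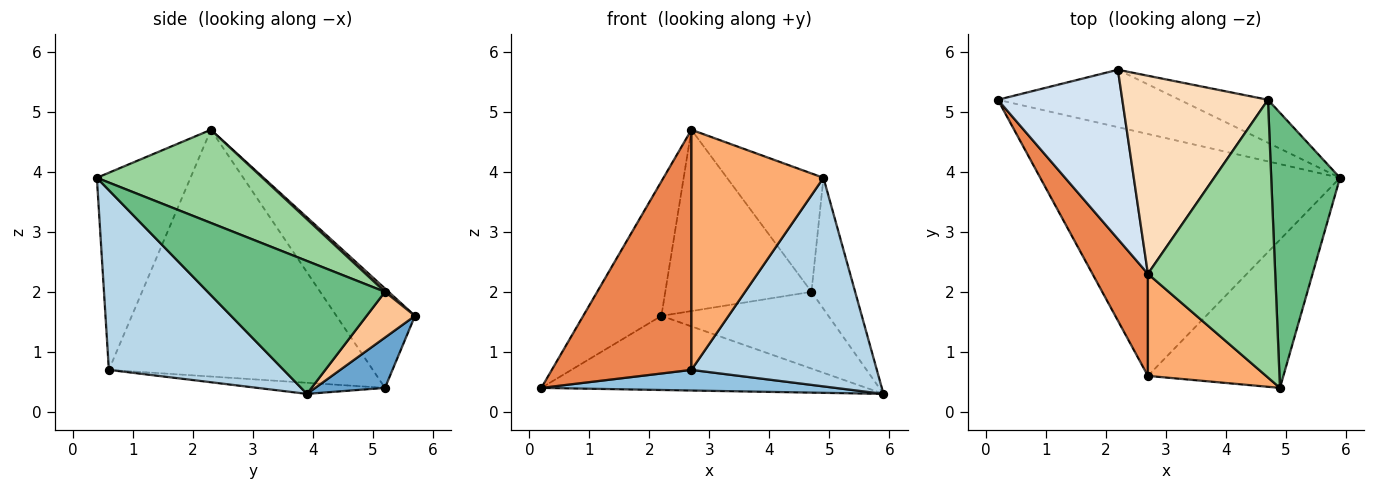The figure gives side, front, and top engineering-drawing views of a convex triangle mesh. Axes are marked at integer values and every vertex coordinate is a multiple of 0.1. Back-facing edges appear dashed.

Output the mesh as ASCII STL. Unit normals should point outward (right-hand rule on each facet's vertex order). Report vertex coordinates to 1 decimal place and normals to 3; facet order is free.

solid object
 facet normal 0.167 0.780 -0.604
  outer loop
   vertex 2.2 5.7 1.6
   vertex 5.9 3.9 0.3
   vertex 0.2 5.2 0.4
  endloop
 endfacet
 facet normal -0.037 -0.085 -0.996
  outer loop
   vertex 2.7 0.6 0.7
   vertex 0.2 5.2 0.4
   vertex 5.9 3.9 0.3
  endloop
 endfacet
 facet normal 0.609 -0.646 -0.459
  outer loop
   vertex 2.7 0.6 0.7
   vertex 5.9 3.9 0.3
   vertex 4.9 0.4 3.9
  endloop
 endfacet
 facet normal -0.530 0.527 0.664
  outer loop
   vertex 2.7 2.3 4.7
   vertex 2.2 5.7 1.6
   vertex 0.2 5.2 0.4
  endloop
 endfacet
 facet normal -0.867 -0.459 0.195
  outer loop
   vertex 2.7 2.3 4.7
   vertex 0.2 5.2 0.4
   vertex 2.7 0.6 0.7
  endloop
 endfacet
 facet normal -0.547 -0.771 0.328
  outer loop
   vertex 2.7 2.3 4.7
   vertex 2.7 0.6 0.7
   vertex 4.9 0.4 3.9
  endloop
 endfacet
 facet normal 0.245 0.846 -0.474
  outer loop
   vertex 4.7 5.2 2.0
   vertex 5.9 3.9 0.3
   vertex 2.2 5.7 1.6
  endloop
 endfacet
 facet normal 0.017 0.675 0.738
  outer loop
   vertex 4.7 5.2 2.0
   vertex 2.2 5.7 1.6
   vertex 2.7 2.3 4.7
  endloop
 endfacet
 facet normal 0.868 0.214 0.449
  outer loop
   vertex 4.7 5.2 2.0
   vertex 4.9 0.4 3.9
   vertex 5.9 3.9 0.3
  endloop
 endfacet
 facet normal 0.558 0.325 0.763
  outer loop
   vertex 4.7 5.2 2.0
   vertex 2.7 2.3 4.7
   vertex 4.9 0.4 3.9
  endloop
 endfacet
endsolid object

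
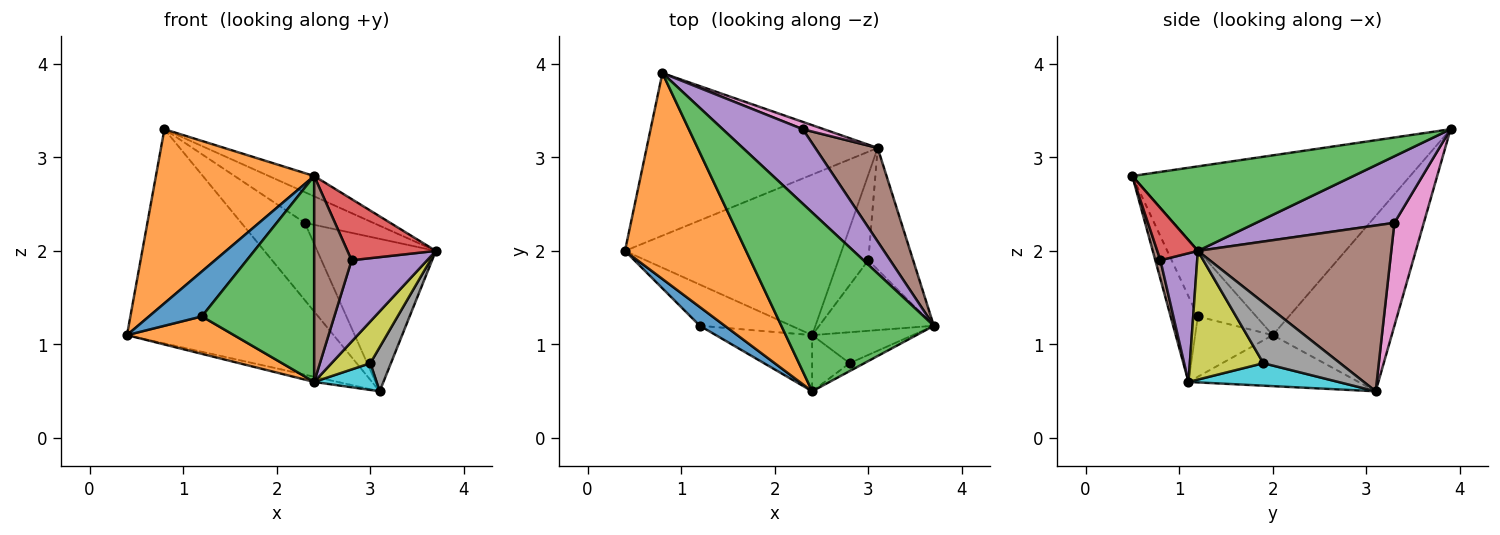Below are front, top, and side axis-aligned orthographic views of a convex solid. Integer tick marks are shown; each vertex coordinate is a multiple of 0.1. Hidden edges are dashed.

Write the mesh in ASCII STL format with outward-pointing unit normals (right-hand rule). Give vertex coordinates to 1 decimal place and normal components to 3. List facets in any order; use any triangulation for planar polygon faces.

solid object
 facet normal -0.417 0.724 -0.549
  outer loop
   vertex 3.1 3.1 0.5
   vertex 0.4 2.0 1.1
   vertex 0.8 3.9 3.3
  endloop
 endfacet
 facet normal -0.750 -0.427 0.505
  outer loop
   vertex 2.4 0.5 2.8
   vertex 0.8 3.9 3.3
   vertex 0.4 2.0 1.1
  endloop
 endfacet
 facet normal 0.482 0.099 0.870
  outer loop
   vertex 2.4 0.5 2.8
   vertex 3.7 1.2 2.0
   vertex 0.8 3.9 3.3
  endloop
 endfacet
 facet normal -0.229 0.032 -0.973
  outer loop
   vertex 2.4 1.1 0.6
   vertex 0.4 2.0 1.1
   vertex 3.1 3.1 0.5
  endloop
 endfacet
 facet normal 0.609 0.302 0.733
  outer loop
   vertex 2.3 3.3 2.3
   vertex 0.8 3.9 3.3
   vertex 3.7 1.2 2.0
  endloop
 endfacet
 facet normal 0.812 0.498 0.306
  outer loop
   vertex 2.3 3.3 2.3
   vertex 3.7 1.2 2.0
   vertex 3.1 3.1 0.5
  endloop
 endfacet
 facet normal 0.419 0.904 0.086
  outer loop
   vertex 2.3 3.3 2.3
   vertex 3.1 3.1 0.5
   vertex 0.8 3.9 3.3
  endloop
 endfacet
 facet normal 0.786 -0.211 -0.581
  outer loop
   vertex 3.0 1.9 0.8
   vertex 3.1 3.1 0.5
   vertex 3.7 1.2 2.0
  endloop
 endfacet
 facet normal 0.695 -0.366 -0.619
  outer loop
   vertex 3.0 1.9 0.8
   vertex 3.7 1.2 2.0
   vertex 2.4 1.1 0.6
  endloop
 endfacet
 facet normal 0.582 -0.243 -0.776
  outer loop
   vertex 3.0 1.9 0.8
   vertex 2.4 1.1 0.6
   vertex 3.1 3.1 0.5
  endloop
 endfacet
 facet normal -0.714 -0.646 0.269
  outer loop
   vertex 1.2 1.2 1.3
   vertex 2.4 0.5 2.8
   vertex 0.4 2.0 1.1
  endloop
 endfacet
 facet normal -0.438 -0.605 -0.665
  outer loop
   vertex 1.2 1.2 1.3
   vertex 0.4 2.0 1.1
   vertex 2.4 1.1 0.6
  endloop
 endfacet
 facet normal -0.228 -0.939 -0.256
  outer loop
   vertex 1.2 1.2 1.3
   vertex 2.4 1.1 0.6
   vertex 2.4 0.5 2.8
  endloop
 endfacet
 facet normal 0.414 -0.903 -0.117
  outer loop
   vertex 2.8 0.8 1.9
   vertex 3.7 1.2 2.0
   vertex 2.4 0.5 2.8
  endloop
 endfacet
 facet normal 0.414 -0.851 -0.324
  outer loop
   vertex 2.8 0.8 1.9
   vertex 2.4 1.1 0.6
   vertex 3.7 1.2 2.0
  endloop
 endfacet
 facet normal 0.130 -0.957 -0.261
  outer loop
   vertex 2.8 0.8 1.9
   vertex 2.4 0.5 2.8
   vertex 2.4 1.1 0.6
  endloop
 endfacet
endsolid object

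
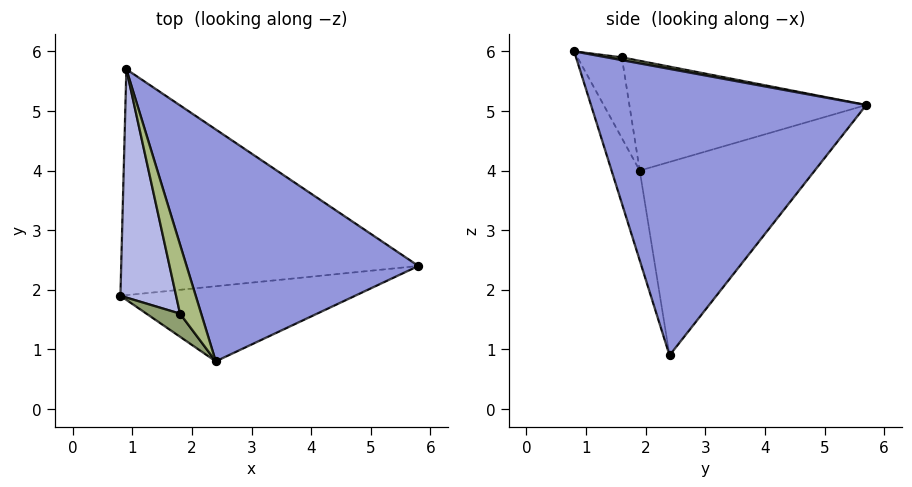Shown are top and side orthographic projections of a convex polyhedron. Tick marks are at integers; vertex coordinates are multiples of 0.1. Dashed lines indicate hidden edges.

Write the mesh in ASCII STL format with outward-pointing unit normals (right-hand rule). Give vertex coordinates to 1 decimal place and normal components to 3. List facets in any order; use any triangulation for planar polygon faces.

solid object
 facet normal -0.528 0.249 -0.812
  outer loop
   vertex 0.9 5.7 5.1
   vertex 5.8 2.4 0.9
   vertex 0.8 1.9 4.0
  endloop
 endfacet
 facet normal -0.147 -0.912 -0.384
  outer loop
   vertex 2.4 0.8 6.0
   vertex 0.8 1.9 4.0
   vertex 5.8 2.4 0.9
  endloop
 endfacet
 facet normal 0.733 0.333 0.593
  outer loop
   vertex 2.4 0.8 6.0
   vertex 5.8 2.4 0.9
   vertex 0.9 5.7 5.1
  endloop
 endfacet
 facet normal -0.887 -0.107 0.450
  outer loop
   vertex 1.8 1.6 5.9
   vertex 0.9 5.7 5.1
   vertex 0.8 1.9 4.0
  endloop
 endfacet
 facet normal -0.776 -0.542 0.323
  outer loop
   vertex 1.8 1.6 5.9
   vertex 0.8 1.9 4.0
   vertex 2.4 0.8 6.0
  endloop
 endfacet
 facet normal 0.128 0.217 0.968
  outer loop
   vertex 1.8 1.6 5.9
   vertex 2.4 0.8 6.0
   vertex 0.9 5.7 5.1
  endloop
 endfacet
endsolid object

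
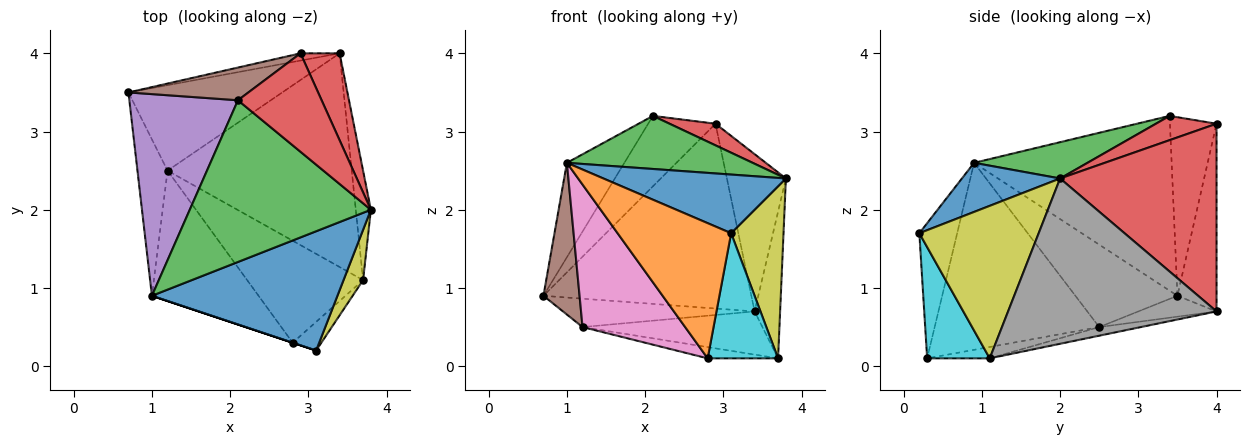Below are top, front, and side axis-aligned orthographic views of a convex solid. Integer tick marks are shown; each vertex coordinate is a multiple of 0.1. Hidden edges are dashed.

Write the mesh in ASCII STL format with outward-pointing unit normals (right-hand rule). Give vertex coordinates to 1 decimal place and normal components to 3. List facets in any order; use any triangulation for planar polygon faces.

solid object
 facet normal 0.231 -0.429 0.873
  outer loop
   vertex 1.0 0.9 2.6
   vertex 3.1 0.2 1.7
   vertex 3.8 2.0 2.4
  endloop
 endfacet
 facet normal -0.316 -0.949 0.000
  outer loop
   vertex 1.0 0.9 2.6
   vertex 2.8 0.3 0.1
   vertex 3.1 0.2 1.7
  endloop
 endfacet
 facet normal -0.185 0.982 -0.038
  outer loop
   vertex 2.9 4.0 3.1
   vertex 3.4 4.0 0.7
   vertex 0.7 3.5 0.9
  endloop
 endfacet
 facet normal 0.918 0.346 0.191
  outer loop
   vertex 2.9 4.0 3.1
   vertex 3.8 2.0 2.4
   vertex 3.4 4.0 0.7
  endloop
 endfacet
 facet normal -0.128 0.313 -0.941
  outer loop
   vertex 1.2 2.5 0.5
   vertex 0.7 3.5 0.9
   vertex 3.4 4.0 0.7
  endloop
 endfacet
 facet normal -0.891 -0.316 -0.325
  outer loop
   vertex 1.2 2.5 0.5
   vertex 1.0 0.9 2.6
   vertex 0.7 3.5 0.9
  endloop
 endfacet
 facet normal -0.764 -0.476 -0.436
  outer loop
   vertex 1.2 2.5 0.5
   vertex 2.8 0.3 0.1
   vertex 1.0 0.9 2.6
  endloop
 endfacet
 facet normal 0.989 0.121 -0.090
  outer loop
   vertex 3.7 1.1 0.1
   vertex 3.4 4.0 0.7
   vertex 3.8 2.0 2.4
  endloop
 endfacet
 facet normal 0.909 -0.399 0.117
  outer loop
   vertex 3.7 1.1 0.1
   vertex 3.8 2.0 2.4
   vertex 3.1 0.2 1.7
  endloop
 endfacet
 facet normal 0.655 -0.737 -0.169
  outer loop
   vertex 3.7 1.1 0.1
   vertex 3.1 0.2 1.7
   vertex 2.8 0.3 0.1
  endloop
 endfacet
 facet normal -0.097 0.109 -0.989
  outer loop
   vertex 3.7 1.1 0.1
   vertex 2.8 0.3 0.1
   vertex 1.2 2.5 0.5
  endloop
 endfacet
 facet normal -0.046 0.198 -0.979
  outer loop
   vertex 3.7 1.1 0.1
   vertex 1.2 2.5 0.5
   vertex 3.4 4.0 0.7
  endloop
 endfacet
 facet normal 0.187 -0.306 0.933
  outer loop
   vertex 2.1 3.4 3.2
   vertex 1.0 0.9 2.6
   vertex 3.8 2.0 2.4
  endloop
 endfacet
 facet normal 0.272 -0.206 0.940
  outer loop
   vertex 2.1 3.4 3.2
   vertex 3.8 2.0 2.4
   vertex 2.9 4.0 3.1
  endloop
 endfacet
 facet normal -0.825 0.240 0.512
  outer loop
   vertex 2.1 3.4 3.2
   vertex 0.7 3.5 0.9
   vertex 1.0 0.9 2.6
  endloop
 endfacet
 facet normal -0.532 0.768 0.357
  outer loop
   vertex 2.1 3.4 3.2
   vertex 2.9 4.0 3.1
   vertex 0.7 3.5 0.9
  endloop
 endfacet
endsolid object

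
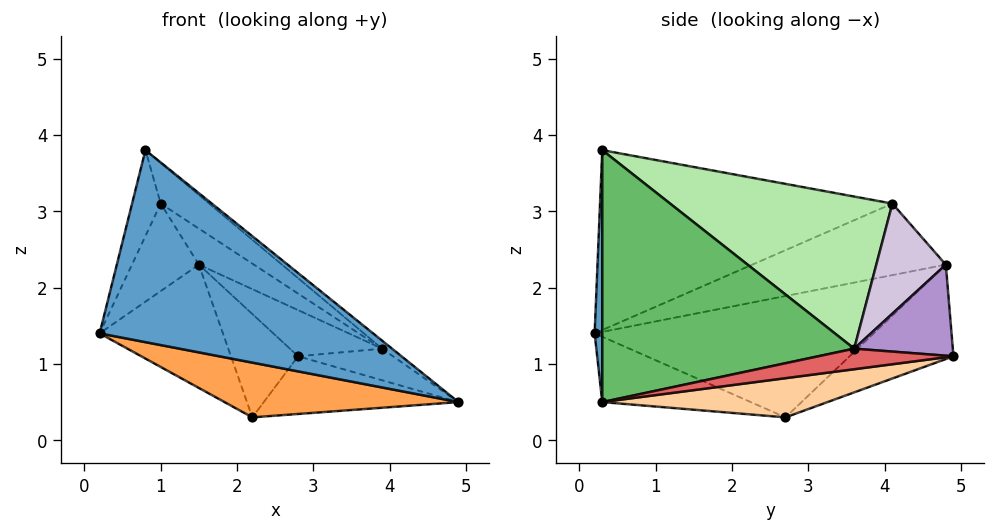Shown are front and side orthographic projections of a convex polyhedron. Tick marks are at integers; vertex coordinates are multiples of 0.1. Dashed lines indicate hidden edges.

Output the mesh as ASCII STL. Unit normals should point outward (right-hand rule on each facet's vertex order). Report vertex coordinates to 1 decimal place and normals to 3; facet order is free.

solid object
 facet normal 0.028 -0.999 0.035
  outer loop
   vertex 0.8 0.3 3.8
   vertex 0.2 0.2 1.4
   vertex 4.9 0.3 0.5
  endloop
 endfacet
 facet normal -0.967 0.095 0.238
  outer loop
   vertex 1.0 4.1 3.1
   vertex 0.2 0.2 1.4
   vertex 0.8 0.3 3.8
  endloop
 endfacet
 facet normal -0.175 -0.276 -0.945
  outer loop
   vertex 2.2 2.7 0.3
   vertex 4.9 0.3 0.5
   vertex 0.2 0.2 1.4
  endloop
 endfacet
 facet normal 0.295 0.255 -0.921
  outer loop
   vertex 2.2 2.7 0.3
   vertex 2.8 4.9 1.1
   vertex 4.9 0.3 0.5
  endloop
 endfacet
 facet normal 0.627 0.025 0.779
  outer loop
   vertex 3.9 3.6 1.2
   vertex 0.8 0.3 3.8
   vertex 4.9 0.3 0.5
  endloop
 endfacet
 facet normal 0.559 0.122 0.820
  outer loop
   vertex 3.9 3.6 1.2
   vertex 1.0 4.1 3.1
   vertex 0.8 0.3 3.8
  endloop
 endfacet
 facet normal 0.446 0.313 -0.838
  outer loop
   vertex 3.9 3.6 1.2
   vertex 4.9 0.3 0.5
   vertex 2.8 4.9 1.1
  endloop
 endfacet
 facet normal -0.635 0.411 -0.654
  outer loop
   vertex 1.5 4.8 2.3
   vertex 2.8 4.9 1.1
   vertex 2.2 2.7 0.3
  endloop
 endfacet
 facet normal 0.557 0.521 0.647
  outer loop
   vertex 1.5 4.8 2.3
   vertex 3.9 3.6 1.2
   vertex 2.8 4.9 1.1
  endloop
 endfacet
 facet normal 0.545 0.432 0.719
  outer loop
   vertex 1.5 4.8 2.3
   vertex 1.0 4.1 3.1
   vertex 3.9 3.6 1.2
  endloop
 endfacet
 facet normal -0.904 0.313 -0.292
  outer loop
   vertex 1.5 4.8 2.3
   vertex 0.2 0.2 1.4
   vertex 1.0 4.1 3.1
  endloop
 endfacet
 facet normal -0.734 0.324 -0.597
  outer loop
   vertex 1.5 4.8 2.3
   vertex 2.2 2.7 0.3
   vertex 0.2 0.2 1.4
  endloop
 endfacet
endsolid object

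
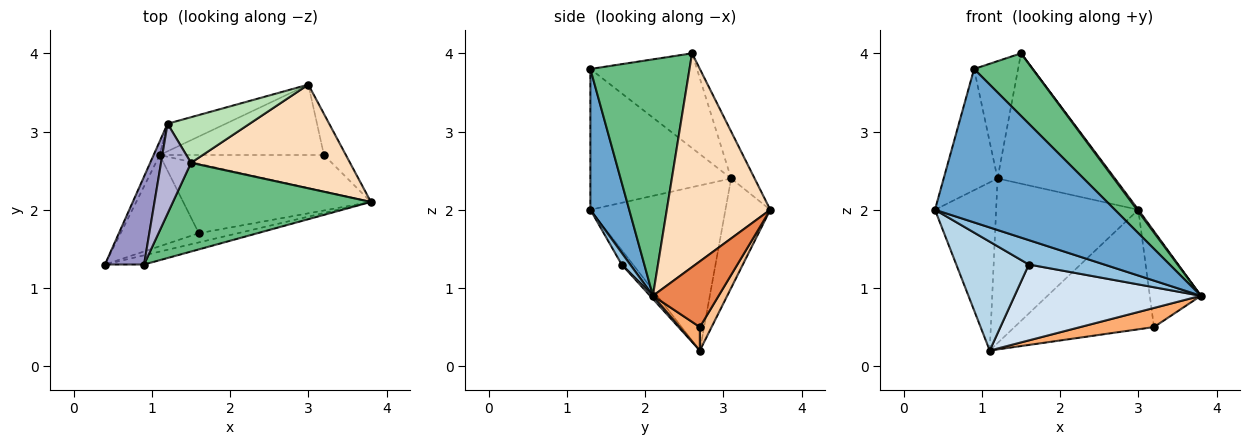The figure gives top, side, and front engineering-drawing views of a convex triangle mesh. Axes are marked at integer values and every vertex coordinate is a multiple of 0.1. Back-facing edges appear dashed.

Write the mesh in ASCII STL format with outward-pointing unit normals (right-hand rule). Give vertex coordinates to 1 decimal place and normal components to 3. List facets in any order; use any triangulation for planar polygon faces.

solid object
 facet normal 0.211 -0.976 -0.059
  outer loop
   vertex 0.9 1.3 3.8
   vertex 0.4 1.3 2.0
   vertex 3.8 2.1 0.9
  endloop
 endfacet
 facet normal 0.105 -0.930 -0.351
  outer loop
   vertex 1.6 1.7 1.3
   vertex 3.8 2.1 0.9
   vertex 0.4 1.3 2.0
  endloop
 endfacet
 facet normal -0.118 -0.761 -0.638
  outer loop
   vertex 1.6 1.7 1.3
   vertex 0.4 1.3 2.0
   vertex 1.1 2.7 0.2
  endloop
 endfacet
 facet normal 0.011 -0.737 -0.675
  outer loop
   vertex 1.6 1.7 1.3
   vertex 1.1 2.7 0.2
   vertex 3.8 2.1 0.9
  endloop
 endfacet
 facet normal 0.763 0.594 -0.254
  outer loop
   vertex 3.2 2.7 0.5
   vertex 3.0 3.6 2.0
   vertex 3.8 2.1 0.9
  endloop
 endfacet
 facet normal 0.126 -0.460 -0.879
  outer loop
   vertex 3.2 2.7 0.5
   vertex 3.8 2.1 0.9
   vertex 1.1 2.7 0.2
  endloop
 endfacet
 facet normal 0.072 0.859 -0.506
  outer loop
   vertex 3.2 2.7 0.5
   vertex 1.1 2.7 0.2
   vertex 3.0 3.6 2.0
  endloop
 endfacet
 facet normal 0.802 -0.010 0.597
  outer loop
   vertex 1.5 2.6 4.0
   vertex 3.8 2.1 0.9
   vertex 3.0 3.6 2.0
  endloop
 endfacet
 facet normal 0.699 -0.412 0.585
  outer loop
   vertex 1.5 2.6 4.0
   vertex 0.9 1.3 3.8
   vertex 3.8 2.1 0.9
  endloop
 endfacet
 facet normal -0.297 0.942 -0.158
  outer loop
   vertex 1.2 3.1 2.4
   vertex 3.0 3.6 2.0
   vertex 1.1 2.7 0.2
  endloop
 endfacet
 facet normal -0.185 0.927 0.325
  outer loop
   vertex 1.2 3.1 2.4
   vertex 1.5 2.6 4.0
   vertex 3.0 3.6 2.0
  endloop
 endfacet
 facet normal -0.911 0.412 -0.034
  outer loop
   vertex 1.2 3.1 2.4
   vertex 1.1 2.7 0.2
   vertex 0.4 1.3 2.0
  endloop
 endfacet
 facet normal -0.904 0.346 0.251
  outer loop
   vertex 1.2 3.1 2.4
   vertex 0.4 1.3 2.0
   vertex 0.9 1.3 3.8
  endloop
 endfacet
 facet normal -0.887 0.366 0.281
  outer loop
   vertex 1.2 3.1 2.4
   vertex 0.9 1.3 3.8
   vertex 1.5 2.6 4.0
  endloop
 endfacet
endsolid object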